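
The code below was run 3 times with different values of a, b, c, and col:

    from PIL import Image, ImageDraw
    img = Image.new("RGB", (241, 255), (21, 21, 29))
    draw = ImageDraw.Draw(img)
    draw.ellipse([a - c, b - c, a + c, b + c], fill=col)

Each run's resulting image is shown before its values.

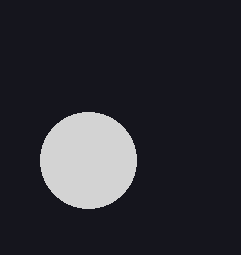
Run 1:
a = 88, b = 160, c = 48, col = 'lightgray'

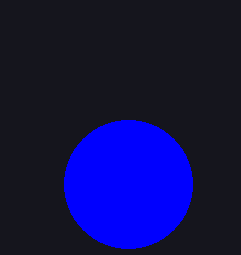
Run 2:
a = 128; b = 184; c = 64; col = 'blue'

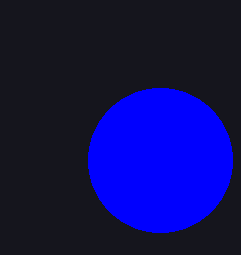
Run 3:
a = 160
b = 160
c = 72
col = 'blue'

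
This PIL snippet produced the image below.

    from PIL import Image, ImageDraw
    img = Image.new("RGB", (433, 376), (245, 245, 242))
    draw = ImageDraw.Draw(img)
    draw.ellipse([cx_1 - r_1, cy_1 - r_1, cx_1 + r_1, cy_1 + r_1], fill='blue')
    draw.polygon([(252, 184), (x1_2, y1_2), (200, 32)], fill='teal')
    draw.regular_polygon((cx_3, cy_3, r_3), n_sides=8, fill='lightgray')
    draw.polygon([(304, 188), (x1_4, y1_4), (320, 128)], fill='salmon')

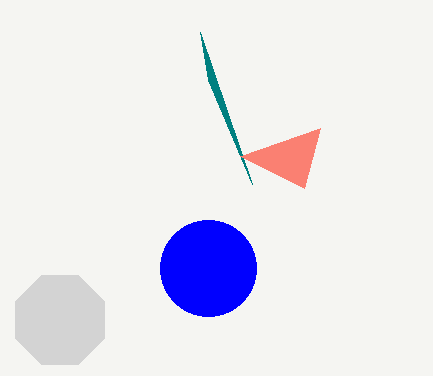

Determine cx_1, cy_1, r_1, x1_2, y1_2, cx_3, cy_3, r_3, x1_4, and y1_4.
cx_1 = 208, cy_1 = 268, r_1 = 48, x1_2 = 208, y1_2 = 80, cx_3 = 60, cy_3 = 320, r_3 = 48, x1_4 = 240, y1_4 = 156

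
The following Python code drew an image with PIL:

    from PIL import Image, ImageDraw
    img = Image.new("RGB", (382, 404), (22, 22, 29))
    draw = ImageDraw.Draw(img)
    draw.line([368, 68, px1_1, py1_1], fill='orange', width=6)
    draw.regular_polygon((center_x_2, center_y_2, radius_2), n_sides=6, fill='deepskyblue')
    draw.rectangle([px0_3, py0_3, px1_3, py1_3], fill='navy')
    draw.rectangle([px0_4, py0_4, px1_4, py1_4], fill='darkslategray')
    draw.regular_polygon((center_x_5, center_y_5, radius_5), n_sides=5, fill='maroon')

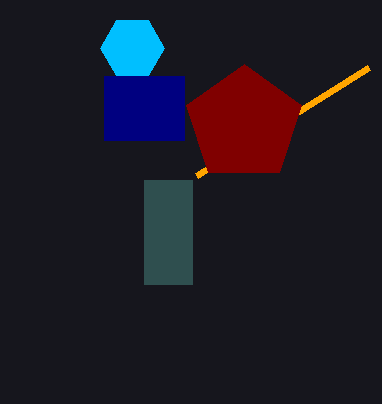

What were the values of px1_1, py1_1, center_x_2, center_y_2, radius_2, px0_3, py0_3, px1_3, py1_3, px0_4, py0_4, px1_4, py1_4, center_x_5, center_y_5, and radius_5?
px1_1 = 196, py1_1 = 176, center_x_2 = 132, center_y_2 = 48, radius_2 = 32, px0_3 = 104, py0_3 = 76, px1_3 = 184, py1_3 = 140, px0_4 = 144, py0_4 = 180, px1_4 = 192, py1_4 = 284, center_x_5 = 244, center_y_5 = 124, radius_5 = 60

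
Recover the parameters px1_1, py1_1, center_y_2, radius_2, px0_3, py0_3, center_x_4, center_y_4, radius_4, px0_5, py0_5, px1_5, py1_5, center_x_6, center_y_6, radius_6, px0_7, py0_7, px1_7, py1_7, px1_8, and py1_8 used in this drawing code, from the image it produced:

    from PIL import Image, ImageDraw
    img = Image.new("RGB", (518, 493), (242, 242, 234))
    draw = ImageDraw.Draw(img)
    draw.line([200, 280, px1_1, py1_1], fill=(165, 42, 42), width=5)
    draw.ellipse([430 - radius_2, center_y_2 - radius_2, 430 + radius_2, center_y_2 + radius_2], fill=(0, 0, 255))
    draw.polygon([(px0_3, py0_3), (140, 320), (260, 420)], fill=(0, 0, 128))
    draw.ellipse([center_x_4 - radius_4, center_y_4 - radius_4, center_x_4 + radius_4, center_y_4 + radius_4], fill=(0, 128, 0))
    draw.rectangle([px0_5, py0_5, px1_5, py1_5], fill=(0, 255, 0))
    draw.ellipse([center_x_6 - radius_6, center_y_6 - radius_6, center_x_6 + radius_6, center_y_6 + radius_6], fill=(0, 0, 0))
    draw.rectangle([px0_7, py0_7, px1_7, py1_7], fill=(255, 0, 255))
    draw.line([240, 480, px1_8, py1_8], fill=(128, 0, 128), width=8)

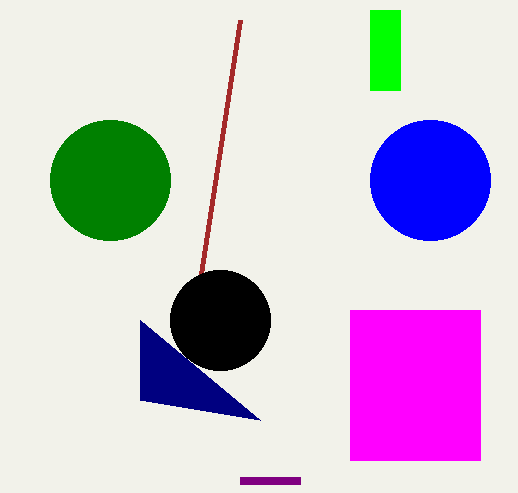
px1_1 = 240
py1_1 = 20
center_y_2 = 180
radius_2 = 60
px0_3 = 140
py0_3 = 400
center_x_4 = 110
center_y_4 = 180
radius_4 = 60
px0_5 = 370
py0_5 = 10
px1_5 = 400
py1_5 = 90
center_x_6 = 220
center_y_6 = 320
radius_6 = 50
px0_7 = 350
py0_7 = 310
px1_7 = 480
py1_7 = 460
px1_8 = 300
py1_8 = 480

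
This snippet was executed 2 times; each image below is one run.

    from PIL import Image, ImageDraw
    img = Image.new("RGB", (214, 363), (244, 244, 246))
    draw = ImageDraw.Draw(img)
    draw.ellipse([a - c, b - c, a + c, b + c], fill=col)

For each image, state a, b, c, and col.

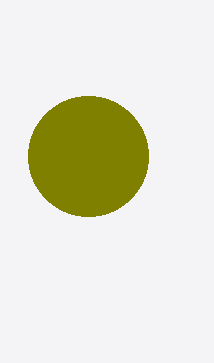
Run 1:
a = 88, b = 156, c = 60, col = 'olive'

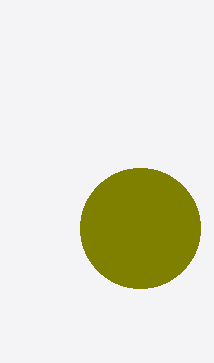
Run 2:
a = 140, b = 228, c = 60, col = 'olive'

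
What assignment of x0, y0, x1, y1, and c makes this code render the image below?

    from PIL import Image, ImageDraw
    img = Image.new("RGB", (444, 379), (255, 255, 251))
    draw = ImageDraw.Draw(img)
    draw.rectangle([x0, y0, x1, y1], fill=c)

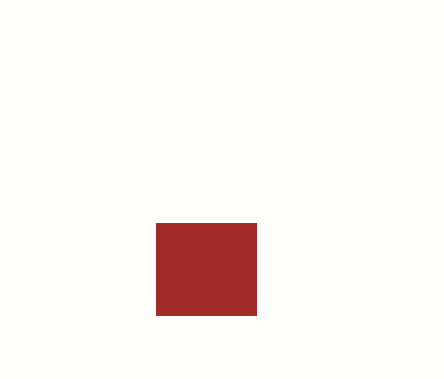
x0 = 156; y0 = 223; x1 = 256; y1 = 315; c = 'brown'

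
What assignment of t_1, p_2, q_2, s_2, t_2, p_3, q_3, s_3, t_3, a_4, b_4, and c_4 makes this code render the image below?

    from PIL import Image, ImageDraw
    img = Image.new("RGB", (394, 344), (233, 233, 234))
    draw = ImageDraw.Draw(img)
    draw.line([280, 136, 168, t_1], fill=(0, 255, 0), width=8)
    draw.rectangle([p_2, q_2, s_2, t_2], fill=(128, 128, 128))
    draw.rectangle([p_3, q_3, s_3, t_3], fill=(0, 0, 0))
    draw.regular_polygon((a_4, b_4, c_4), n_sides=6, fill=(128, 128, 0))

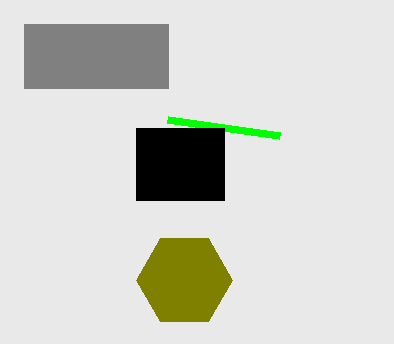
t_1 = 120, p_2 = 24, q_2 = 24, s_2 = 168, t_2 = 88, p_3 = 136, q_3 = 128, s_3 = 224, t_3 = 200, a_4 = 184, b_4 = 280, c_4 = 48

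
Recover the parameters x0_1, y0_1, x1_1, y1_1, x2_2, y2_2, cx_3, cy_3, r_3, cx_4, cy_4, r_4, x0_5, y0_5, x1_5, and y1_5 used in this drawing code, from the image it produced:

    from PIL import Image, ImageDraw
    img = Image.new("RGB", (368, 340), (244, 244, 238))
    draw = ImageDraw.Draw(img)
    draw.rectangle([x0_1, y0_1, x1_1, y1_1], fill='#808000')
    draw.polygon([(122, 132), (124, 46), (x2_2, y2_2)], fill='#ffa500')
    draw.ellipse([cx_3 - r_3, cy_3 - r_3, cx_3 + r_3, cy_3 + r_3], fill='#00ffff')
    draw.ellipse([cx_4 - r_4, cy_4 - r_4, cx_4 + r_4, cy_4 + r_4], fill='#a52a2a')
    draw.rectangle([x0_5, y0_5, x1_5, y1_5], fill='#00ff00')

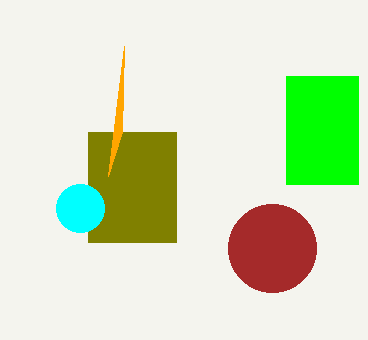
x0_1 = 88, y0_1 = 132, x1_1 = 176, y1_1 = 242, x2_2 = 108, y2_2 = 176, cx_3 = 80, cy_3 = 208, r_3 = 24, cx_4 = 272, cy_4 = 248, r_4 = 44, x0_5 = 286, y0_5 = 76, x1_5 = 358, y1_5 = 184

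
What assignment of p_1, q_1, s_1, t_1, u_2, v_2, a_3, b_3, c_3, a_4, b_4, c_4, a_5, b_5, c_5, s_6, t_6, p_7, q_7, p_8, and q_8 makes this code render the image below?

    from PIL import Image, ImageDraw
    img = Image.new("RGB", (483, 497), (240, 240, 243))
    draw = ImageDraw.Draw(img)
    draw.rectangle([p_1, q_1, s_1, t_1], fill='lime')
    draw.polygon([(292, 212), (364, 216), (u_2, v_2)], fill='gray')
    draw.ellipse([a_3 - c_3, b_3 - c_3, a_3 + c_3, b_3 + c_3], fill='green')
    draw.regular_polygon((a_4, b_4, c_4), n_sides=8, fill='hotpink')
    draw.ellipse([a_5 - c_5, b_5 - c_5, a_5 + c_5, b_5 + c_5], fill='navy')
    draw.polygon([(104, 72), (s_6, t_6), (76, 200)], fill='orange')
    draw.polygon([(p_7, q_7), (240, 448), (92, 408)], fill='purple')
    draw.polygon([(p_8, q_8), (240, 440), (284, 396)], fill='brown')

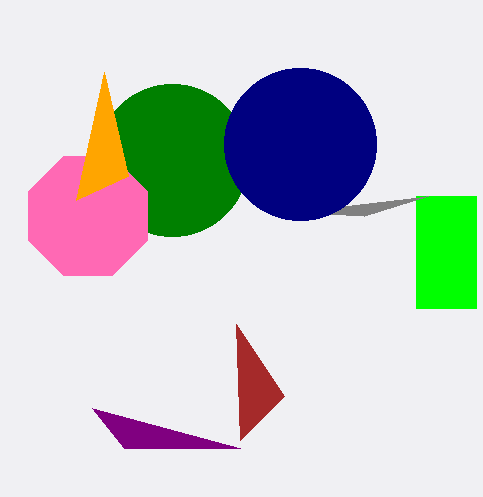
p_1 = 416, q_1 = 196, s_1 = 476, t_1 = 308, u_2 = 428, v_2 = 196, a_3 = 172, b_3 = 160, c_3 = 76, a_4 = 88, b_4 = 216, c_4 = 64, a_5 = 300, b_5 = 144, c_5 = 76, s_6 = 128, t_6 = 176, p_7 = 124, q_7 = 448, p_8 = 236, q_8 = 324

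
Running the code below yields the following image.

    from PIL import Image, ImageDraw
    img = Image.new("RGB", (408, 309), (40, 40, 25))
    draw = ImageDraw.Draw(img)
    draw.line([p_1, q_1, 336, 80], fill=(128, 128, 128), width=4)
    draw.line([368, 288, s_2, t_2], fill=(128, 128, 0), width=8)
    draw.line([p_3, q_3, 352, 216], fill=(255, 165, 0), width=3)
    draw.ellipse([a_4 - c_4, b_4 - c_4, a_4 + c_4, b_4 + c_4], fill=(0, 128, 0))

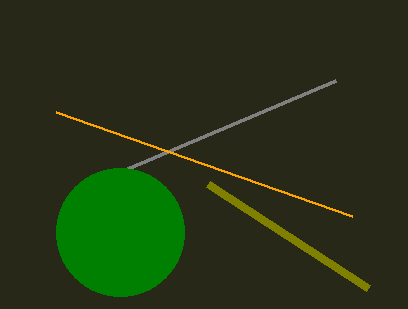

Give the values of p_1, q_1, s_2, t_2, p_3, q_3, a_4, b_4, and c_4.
p_1 = 128; q_1 = 168; s_2 = 208; t_2 = 184; p_3 = 56; q_3 = 112; a_4 = 120; b_4 = 232; c_4 = 64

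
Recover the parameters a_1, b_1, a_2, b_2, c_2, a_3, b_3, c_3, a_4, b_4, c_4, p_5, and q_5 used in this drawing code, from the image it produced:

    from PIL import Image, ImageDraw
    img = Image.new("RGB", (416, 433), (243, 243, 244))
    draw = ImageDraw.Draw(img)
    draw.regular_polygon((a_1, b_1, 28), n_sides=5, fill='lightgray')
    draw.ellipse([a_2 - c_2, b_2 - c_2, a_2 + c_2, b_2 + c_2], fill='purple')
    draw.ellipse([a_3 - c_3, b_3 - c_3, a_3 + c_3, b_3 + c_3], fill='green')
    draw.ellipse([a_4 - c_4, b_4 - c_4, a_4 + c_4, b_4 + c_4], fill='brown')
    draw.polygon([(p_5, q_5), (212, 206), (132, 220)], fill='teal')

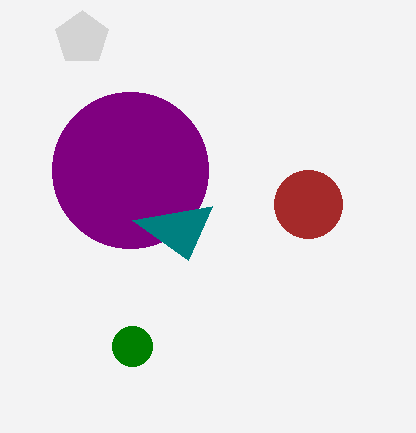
a_1 = 82
b_1 = 38
a_2 = 130
b_2 = 170
c_2 = 78
a_3 = 132
b_3 = 346
c_3 = 20
a_4 = 308
b_4 = 204
c_4 = 34
p_5 = 188
q_5 = 260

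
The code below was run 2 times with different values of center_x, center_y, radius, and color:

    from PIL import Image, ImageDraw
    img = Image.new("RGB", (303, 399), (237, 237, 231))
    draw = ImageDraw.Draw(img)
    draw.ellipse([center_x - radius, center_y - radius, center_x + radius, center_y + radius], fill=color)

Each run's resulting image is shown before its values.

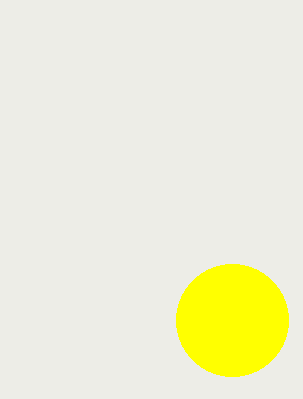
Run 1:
center_x = 232, center_y = 320, radius = 56, color = 'yellow'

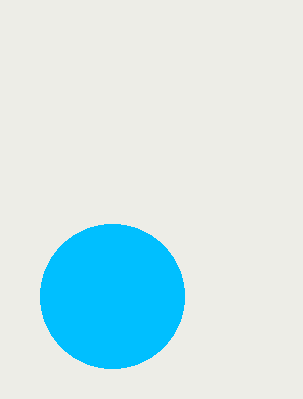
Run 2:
center_x = 112; center_y = 296; radius = 72; color = 'deepskyblue'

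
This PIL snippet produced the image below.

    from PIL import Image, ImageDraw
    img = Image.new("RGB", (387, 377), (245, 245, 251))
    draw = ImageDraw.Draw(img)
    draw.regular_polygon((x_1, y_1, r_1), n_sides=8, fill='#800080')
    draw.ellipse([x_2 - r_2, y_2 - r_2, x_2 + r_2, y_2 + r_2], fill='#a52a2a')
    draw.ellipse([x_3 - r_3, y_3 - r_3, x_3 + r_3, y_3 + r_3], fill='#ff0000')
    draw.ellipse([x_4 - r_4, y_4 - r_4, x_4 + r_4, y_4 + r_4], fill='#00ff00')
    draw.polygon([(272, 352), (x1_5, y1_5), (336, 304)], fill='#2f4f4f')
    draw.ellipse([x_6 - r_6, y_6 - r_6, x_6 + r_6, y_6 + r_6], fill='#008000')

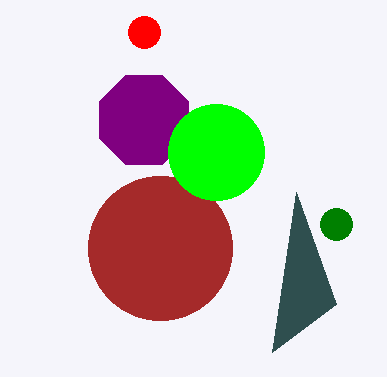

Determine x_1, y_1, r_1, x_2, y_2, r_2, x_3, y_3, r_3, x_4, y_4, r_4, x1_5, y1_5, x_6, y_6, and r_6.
x_1 = 144, y_1 = 120, r_1 = 48, x_2 = 160, y_2 = 248, r_2 = 72, x_3 = 144, y_3 = 32, r_3 = 16, x_4 = 216, y_4 = 152, r_4 = 48, x1_5 = 296, y1_5 = 192, x_6 = 336, y_6 = 224, r_6 = 16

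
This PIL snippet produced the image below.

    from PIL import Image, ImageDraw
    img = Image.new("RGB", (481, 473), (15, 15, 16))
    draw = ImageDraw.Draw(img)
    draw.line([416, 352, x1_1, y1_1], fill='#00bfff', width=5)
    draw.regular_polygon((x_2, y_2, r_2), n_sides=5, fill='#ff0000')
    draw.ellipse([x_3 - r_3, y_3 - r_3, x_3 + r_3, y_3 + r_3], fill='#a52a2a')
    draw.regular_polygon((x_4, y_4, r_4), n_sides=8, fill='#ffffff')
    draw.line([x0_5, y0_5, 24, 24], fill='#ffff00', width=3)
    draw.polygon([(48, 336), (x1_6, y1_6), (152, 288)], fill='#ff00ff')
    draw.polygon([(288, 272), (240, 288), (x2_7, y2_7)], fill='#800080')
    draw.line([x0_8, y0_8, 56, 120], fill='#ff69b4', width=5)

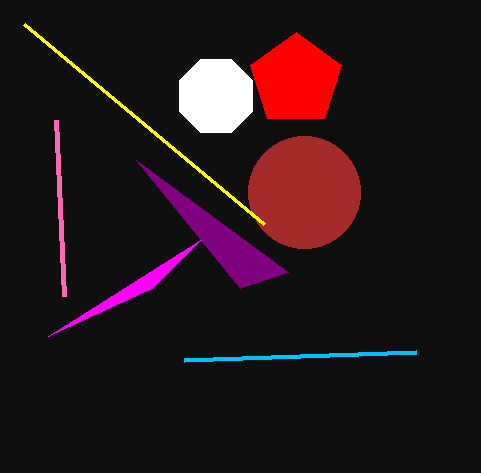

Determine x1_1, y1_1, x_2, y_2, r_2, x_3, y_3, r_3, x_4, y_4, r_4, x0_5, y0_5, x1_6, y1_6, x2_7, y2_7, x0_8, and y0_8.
x1_1 = 184, y1_1 = 360, x_2 = 296, y_2 = 80, r_2 = 48, x_3 = 304, y_3 = 192, r_3 = 56, x_4 = 216, y_4 = 96, r_4 = 40, x0_5 = 264, y0_5 = 224, x1_6 = 200, y1_6 = 240, x2_7 = 136, y2_7 = 160, x0_8 = 64, y0_8 = 296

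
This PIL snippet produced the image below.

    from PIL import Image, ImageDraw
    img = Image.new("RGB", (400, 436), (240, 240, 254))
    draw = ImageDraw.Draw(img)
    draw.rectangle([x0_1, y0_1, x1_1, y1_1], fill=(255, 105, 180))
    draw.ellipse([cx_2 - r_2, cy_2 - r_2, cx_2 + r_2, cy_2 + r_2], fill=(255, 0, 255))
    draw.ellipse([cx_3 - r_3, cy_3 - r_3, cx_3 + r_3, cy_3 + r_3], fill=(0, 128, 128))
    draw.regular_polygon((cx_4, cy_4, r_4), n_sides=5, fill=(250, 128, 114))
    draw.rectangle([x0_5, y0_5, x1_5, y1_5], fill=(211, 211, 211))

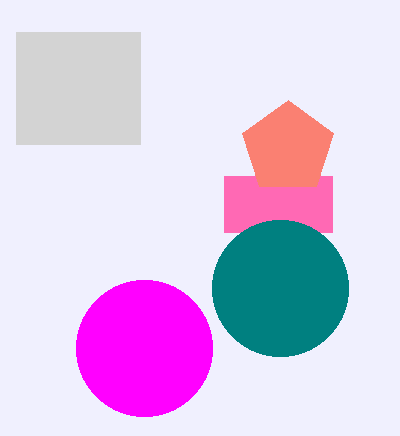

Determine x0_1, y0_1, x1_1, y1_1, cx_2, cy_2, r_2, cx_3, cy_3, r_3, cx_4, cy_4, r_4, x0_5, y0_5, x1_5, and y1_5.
x0_1 = 224
y0_1 = 176
x1_1 = 332
y1_1 = 232
cx_2 = 144
cy_2 = 348
r_2 = 68
cx_3 = 280
cy_3 = 288
r_3 = 68
cx_4 = 288
cy_4 = 148
r_4 = 48
x0_5 = 16
y0_5 = 32
x1_5 = 140
y1_5 = 144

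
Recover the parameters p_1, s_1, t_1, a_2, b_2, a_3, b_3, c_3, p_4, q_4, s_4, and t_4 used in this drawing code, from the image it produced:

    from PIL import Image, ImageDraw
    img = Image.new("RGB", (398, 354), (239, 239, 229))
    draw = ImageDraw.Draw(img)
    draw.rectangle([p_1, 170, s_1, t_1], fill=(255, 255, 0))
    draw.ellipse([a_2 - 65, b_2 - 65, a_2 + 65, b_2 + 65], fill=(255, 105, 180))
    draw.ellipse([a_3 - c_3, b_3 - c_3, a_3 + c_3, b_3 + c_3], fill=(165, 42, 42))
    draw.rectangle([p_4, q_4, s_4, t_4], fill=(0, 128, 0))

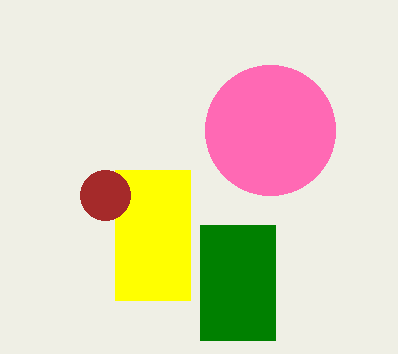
p_1 = 115, s_1 = 190, t_1 = 300, a_2 = 270, b_2 = 130, a_3 = 105, b_3 = 195, c_3 = 25, p_4 = 200, q_4 = 225, s_4 = 275, t_4 = 340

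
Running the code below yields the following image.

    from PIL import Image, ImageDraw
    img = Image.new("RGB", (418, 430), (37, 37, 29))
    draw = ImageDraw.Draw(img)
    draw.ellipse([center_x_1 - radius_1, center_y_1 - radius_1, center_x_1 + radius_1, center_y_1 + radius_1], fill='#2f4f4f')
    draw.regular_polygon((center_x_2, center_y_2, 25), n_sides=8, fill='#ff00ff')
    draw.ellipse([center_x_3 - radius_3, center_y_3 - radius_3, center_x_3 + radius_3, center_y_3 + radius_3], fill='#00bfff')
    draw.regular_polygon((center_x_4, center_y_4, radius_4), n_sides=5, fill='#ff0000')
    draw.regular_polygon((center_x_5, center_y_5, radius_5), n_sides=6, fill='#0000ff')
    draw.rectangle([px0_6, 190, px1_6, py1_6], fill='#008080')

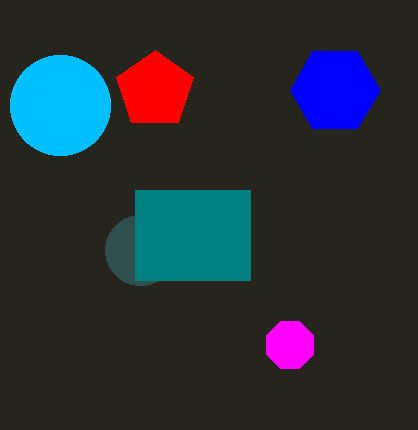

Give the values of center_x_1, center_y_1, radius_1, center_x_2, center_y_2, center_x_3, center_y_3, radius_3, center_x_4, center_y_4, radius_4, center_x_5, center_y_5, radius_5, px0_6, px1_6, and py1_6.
center_x_1 = 140; center_y_1 = 250; radius_1 = 35; center_x_2 = 290; center_y_2 = 345; center_x_3 = 60; center_y_3 = 105; radius_3 = 50; center_x_4 = 155; center_y_4 = 90; radius_4 = 40; center_x_5 = 335; center_y_5 = 90; radius_5 = 45; px0_6 = 135; px1_6 = 250; py1_6 = 280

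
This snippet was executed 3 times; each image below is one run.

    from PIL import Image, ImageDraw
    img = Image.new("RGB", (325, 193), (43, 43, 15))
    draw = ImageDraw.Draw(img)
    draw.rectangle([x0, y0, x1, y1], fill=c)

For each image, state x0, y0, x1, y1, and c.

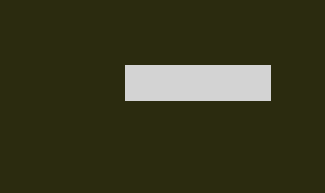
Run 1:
x0 = 125, y0 = 65, x1 = 270, y1 = 100, c = 'lightgray'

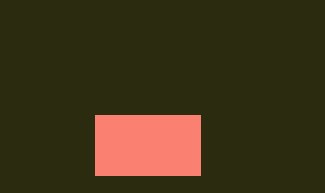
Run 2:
x0 = 95
y0 = 115
x1 = 200
y1 = 175
c = 'salmon'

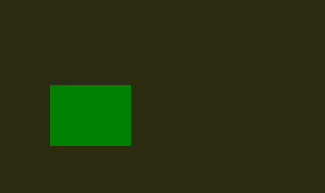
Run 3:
x0 = 50, y0 = 85, x1 = 130, y1 = 145, c = 'green'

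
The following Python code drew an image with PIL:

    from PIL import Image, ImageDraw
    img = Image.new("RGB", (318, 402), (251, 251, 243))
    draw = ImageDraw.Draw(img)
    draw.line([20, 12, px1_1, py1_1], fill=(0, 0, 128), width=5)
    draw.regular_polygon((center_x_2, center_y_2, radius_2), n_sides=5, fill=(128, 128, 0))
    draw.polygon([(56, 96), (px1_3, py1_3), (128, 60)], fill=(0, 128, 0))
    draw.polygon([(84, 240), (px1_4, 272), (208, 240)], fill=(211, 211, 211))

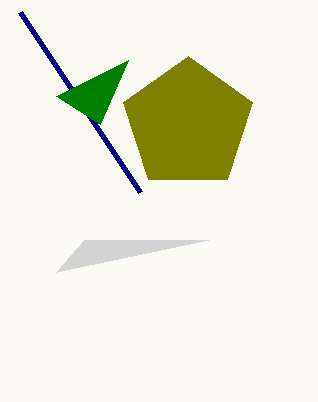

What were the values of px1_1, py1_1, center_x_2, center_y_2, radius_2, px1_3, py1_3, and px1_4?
px1_1 = 140; py1_1 = 192; center_x_2 = 188; center_y_2 = 124; radius_2 = 68; px1_3 = 100; py1_3 = 124; px1_4 = 56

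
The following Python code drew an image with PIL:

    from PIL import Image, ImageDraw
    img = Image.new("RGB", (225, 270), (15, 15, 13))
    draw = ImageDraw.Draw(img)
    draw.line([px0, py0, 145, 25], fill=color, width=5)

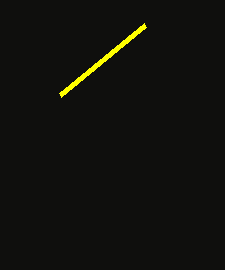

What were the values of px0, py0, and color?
px0 = 60; py0 = 95; color = 'yellow'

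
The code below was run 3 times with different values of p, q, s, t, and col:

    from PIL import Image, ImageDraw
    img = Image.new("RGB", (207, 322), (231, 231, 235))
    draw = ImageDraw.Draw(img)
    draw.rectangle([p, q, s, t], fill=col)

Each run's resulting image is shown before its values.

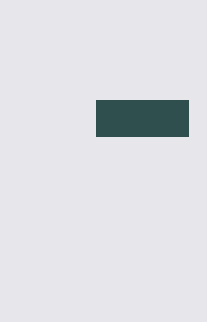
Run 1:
p = 96
q = 100
s = 188
t = 136
col = 'darkslategray'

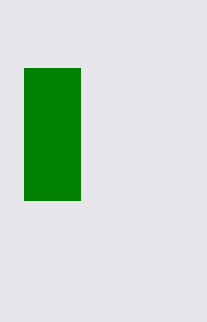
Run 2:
p = 24; q = 68; s = 80; t = 200; col = 'green'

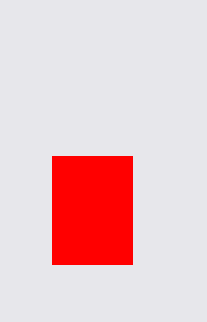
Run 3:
p = 52
q = 156
s = 132
t = 264
col = 'red'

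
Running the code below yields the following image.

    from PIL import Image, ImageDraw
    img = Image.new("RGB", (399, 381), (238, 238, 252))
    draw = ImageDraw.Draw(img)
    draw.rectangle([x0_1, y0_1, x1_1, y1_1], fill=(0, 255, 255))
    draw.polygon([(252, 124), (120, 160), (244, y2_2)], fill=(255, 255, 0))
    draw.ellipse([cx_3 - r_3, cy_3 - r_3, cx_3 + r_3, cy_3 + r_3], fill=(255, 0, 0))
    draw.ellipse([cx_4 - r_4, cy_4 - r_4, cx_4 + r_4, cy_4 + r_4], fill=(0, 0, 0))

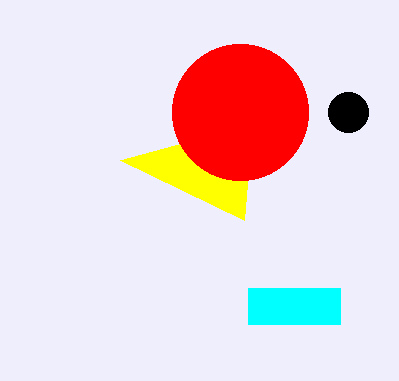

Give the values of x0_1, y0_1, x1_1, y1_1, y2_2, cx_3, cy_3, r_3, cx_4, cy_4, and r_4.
x0_1 = 248; y0_1 = 288; x1_1 = 340; y1_1 = 324; y2_2 = 220; cx_3 = 240; cy_3 = 112; r_3 = 68; cx_4 = 348; cy_4 = 112; r_4 = 20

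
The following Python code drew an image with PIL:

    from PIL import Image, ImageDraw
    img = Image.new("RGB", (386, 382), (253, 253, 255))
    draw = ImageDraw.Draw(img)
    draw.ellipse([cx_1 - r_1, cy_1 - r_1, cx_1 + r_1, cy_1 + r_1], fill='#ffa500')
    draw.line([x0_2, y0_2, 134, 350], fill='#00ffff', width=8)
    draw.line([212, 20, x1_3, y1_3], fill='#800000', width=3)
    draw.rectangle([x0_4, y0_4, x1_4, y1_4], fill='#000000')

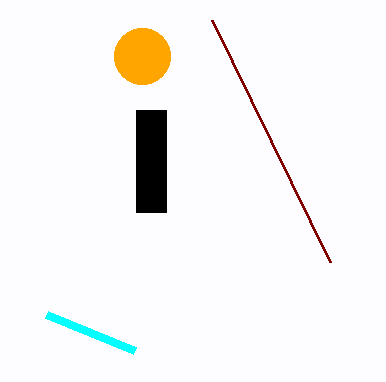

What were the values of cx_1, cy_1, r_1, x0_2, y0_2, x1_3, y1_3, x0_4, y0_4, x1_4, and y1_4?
cx_1 = 142
cy_1 = 56
r_1 = 28
x0_2 = 46
y0_2 = 314
x1_3 = 330
y1_3 = 262
x0_4 = 136
y0_4 = 110
x1_4 = 166
y1_4 = 212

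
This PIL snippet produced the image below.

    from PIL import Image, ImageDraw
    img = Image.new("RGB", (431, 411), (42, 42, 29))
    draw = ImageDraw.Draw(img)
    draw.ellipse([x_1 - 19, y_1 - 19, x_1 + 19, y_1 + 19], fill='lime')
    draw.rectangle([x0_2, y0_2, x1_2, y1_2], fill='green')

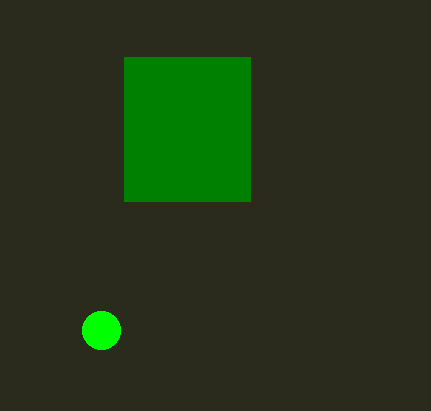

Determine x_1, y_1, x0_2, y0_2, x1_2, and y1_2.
x_1 = 101, y_1 = 330, x0_2 = 124, y0_2 = 57, x1_2 = 250, y1_2 = 201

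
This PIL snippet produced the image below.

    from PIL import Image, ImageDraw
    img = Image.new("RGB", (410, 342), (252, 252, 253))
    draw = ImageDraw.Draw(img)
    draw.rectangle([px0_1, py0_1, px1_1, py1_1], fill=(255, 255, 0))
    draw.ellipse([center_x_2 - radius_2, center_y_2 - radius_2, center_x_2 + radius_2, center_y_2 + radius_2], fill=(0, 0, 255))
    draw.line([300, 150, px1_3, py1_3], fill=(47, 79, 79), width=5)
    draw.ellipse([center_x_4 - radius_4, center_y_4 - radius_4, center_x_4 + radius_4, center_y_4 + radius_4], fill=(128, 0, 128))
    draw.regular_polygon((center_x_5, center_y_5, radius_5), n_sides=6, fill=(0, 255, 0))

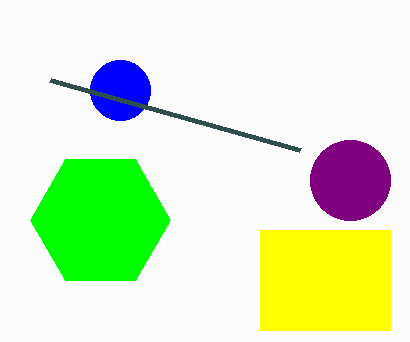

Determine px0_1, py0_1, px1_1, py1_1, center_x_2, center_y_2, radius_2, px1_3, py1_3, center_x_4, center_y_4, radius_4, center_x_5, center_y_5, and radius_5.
px0_1 = 260, py0_1 = 230, px1_1 = 390, py1_1 = 330, center_x_2 = 120, center_y_2 = 90, radius_2 = 30, px1_3 = 50, py1_3 = 80, center_x_4 = 350, center_y_4 = 180, radius_4 = 40, center_x_5 = 100, center_y_5 = 220, radius_5 = 70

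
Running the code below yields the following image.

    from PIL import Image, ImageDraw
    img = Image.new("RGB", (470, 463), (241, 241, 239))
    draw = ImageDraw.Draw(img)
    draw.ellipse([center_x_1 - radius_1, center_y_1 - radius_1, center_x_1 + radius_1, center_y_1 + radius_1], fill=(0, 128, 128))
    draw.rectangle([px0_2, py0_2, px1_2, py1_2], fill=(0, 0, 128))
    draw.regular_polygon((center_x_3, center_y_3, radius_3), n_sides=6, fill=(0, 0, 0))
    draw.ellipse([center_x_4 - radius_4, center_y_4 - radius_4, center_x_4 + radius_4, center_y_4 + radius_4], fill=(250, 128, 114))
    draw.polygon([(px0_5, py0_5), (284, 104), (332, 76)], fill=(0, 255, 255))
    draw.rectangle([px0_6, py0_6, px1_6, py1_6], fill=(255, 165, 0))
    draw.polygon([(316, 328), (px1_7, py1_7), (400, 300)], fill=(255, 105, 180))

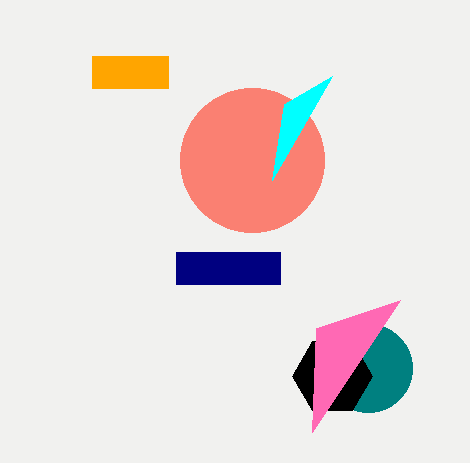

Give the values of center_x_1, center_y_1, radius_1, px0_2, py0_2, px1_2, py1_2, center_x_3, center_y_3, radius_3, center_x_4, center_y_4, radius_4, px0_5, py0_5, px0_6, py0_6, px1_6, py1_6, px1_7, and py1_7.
center_x_1 = 368, center_y_1 = 368, radius_1 = 44, px0_2 = 176, py0_2 = 252, px1_2 = 280, py1_2 = 284, center_x_3 = 332, center_y_3 = 376, radius_3 = 40, center_x_4 = 252, center_y_4 = 160, radius_4 = 72, px0_5 = 272, py0_5 = 180, px0_6 = 92, py0_6 = 56, px1_6 = 168, py1_6 = 88, px1_7 = 312, py1_7 = 432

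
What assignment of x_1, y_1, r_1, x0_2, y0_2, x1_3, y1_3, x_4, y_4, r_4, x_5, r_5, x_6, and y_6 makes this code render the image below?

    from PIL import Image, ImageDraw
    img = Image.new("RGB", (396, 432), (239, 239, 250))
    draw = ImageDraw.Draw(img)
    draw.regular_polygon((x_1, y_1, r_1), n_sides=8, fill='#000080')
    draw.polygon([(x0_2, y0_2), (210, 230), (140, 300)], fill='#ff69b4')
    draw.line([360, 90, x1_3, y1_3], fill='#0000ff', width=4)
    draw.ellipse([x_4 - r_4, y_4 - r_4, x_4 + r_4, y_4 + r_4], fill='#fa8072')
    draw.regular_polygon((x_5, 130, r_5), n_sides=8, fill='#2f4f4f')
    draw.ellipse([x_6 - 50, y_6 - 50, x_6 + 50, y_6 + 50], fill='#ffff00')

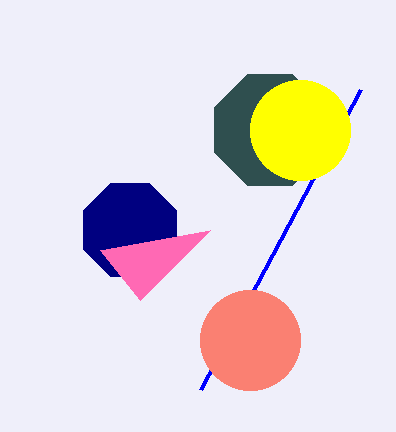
x_1 = 130
y_1 = 230
r_1 = 50
x0_2 = 100
y0_2 = 250
x1_3 = 200
y1_3 = 390
x_4 = 250
y_4 = 340
r_4 = 50
x_5 = 270
r_5 = 60
x_6 = 300
y_6 = 130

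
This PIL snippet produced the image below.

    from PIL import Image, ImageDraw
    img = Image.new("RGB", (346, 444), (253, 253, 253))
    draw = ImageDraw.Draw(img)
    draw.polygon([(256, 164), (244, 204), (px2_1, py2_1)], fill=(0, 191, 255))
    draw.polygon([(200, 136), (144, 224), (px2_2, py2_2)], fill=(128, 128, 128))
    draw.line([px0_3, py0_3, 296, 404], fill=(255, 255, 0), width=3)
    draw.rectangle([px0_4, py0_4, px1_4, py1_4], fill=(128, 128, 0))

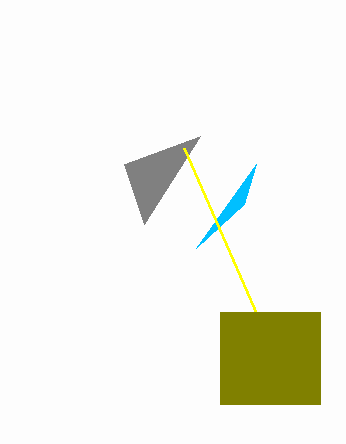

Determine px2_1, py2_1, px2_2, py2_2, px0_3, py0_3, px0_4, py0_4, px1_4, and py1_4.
px2_1 = 196, py2_1 = 248, px2_2 = 124, py2_2 = 164, px0_3 = 184, py0_3 = 148, px0_4 = 220, py0_4 = 312, px1_4 = 320, py1_4 = 404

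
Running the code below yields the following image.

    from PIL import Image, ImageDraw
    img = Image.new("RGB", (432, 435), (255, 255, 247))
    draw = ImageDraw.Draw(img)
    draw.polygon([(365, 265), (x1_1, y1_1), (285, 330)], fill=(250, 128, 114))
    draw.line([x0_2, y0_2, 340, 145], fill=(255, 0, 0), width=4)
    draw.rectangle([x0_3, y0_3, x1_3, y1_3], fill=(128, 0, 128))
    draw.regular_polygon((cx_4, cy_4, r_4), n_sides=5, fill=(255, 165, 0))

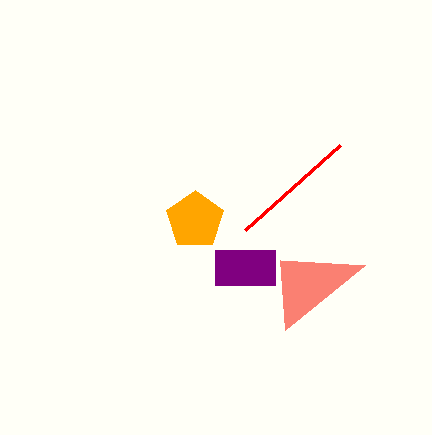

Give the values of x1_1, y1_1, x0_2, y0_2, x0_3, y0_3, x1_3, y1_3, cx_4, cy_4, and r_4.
x1_1 = 280, y1_1 = 260, x0_2 = 245, y0_2 = 230, x0_3 = 215, y0_3 = 250, x1_3 = 275, y1_3 = 285, cx_4 = 195, cy_4 = 220, r_4 = 30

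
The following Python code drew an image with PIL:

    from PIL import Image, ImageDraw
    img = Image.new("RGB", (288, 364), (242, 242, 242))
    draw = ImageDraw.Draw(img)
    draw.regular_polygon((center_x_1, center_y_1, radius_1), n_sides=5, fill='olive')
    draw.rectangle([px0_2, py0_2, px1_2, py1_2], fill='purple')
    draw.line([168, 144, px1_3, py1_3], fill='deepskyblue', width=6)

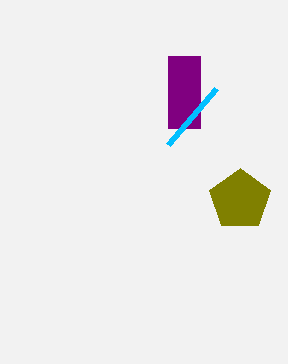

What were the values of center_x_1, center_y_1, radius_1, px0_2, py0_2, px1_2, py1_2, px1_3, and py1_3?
center_x_1 = 240
center_y_1 = 200
radius_1 = 32
px0_2 = 168
py0_2 = 56
px1_2 = 200
py1_2 = 128
px1_3 = 216
py1_3 = 88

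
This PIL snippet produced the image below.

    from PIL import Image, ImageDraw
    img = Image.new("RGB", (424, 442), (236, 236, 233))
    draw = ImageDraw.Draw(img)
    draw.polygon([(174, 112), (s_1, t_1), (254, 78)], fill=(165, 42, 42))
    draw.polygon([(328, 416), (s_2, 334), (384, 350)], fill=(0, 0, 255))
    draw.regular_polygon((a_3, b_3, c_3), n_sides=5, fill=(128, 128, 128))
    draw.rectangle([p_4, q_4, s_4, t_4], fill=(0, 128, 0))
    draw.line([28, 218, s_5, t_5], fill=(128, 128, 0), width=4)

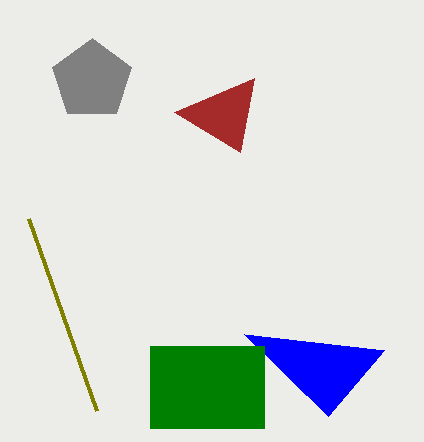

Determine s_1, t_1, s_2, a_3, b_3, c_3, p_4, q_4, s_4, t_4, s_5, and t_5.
s_1 = 240
t_1 = 152
s_2 = 244
a_3 = 92
b_3 = 80
c_3 = 42
p_4 = 150
q_4 = 346
s_4 = 264
t_4 = 428
s_5 = 96
t_5 = 410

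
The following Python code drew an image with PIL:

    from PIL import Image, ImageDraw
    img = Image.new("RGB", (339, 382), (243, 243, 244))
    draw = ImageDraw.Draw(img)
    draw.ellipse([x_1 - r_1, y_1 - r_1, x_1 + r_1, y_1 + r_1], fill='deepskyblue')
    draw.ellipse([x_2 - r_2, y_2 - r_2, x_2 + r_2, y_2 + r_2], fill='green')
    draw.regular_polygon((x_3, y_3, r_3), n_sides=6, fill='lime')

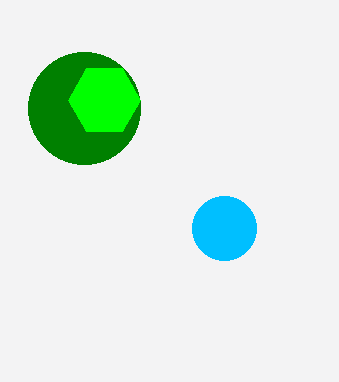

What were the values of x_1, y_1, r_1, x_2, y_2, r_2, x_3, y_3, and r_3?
x_1 = 224, y_1 = 228, r_1 = 32, x_2 = 84, y_2 = 108, r_2 = 56, x_3 = 104, y_3 = 100, r_3 = 36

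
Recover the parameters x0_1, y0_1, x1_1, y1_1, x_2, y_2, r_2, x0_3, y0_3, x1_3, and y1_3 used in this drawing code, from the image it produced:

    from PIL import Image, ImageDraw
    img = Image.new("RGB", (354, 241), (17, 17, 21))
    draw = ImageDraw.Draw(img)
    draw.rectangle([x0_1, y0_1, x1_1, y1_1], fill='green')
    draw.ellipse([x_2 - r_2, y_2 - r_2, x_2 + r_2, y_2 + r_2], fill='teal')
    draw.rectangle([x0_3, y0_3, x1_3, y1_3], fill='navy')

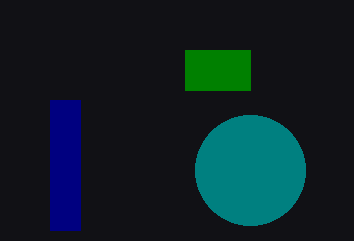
x0_1 = 185, y0_1 = 50, x1_1 = 250, y1_1 = 90, x_2 = 250, y_2 = 170, r_2 = 55, x0_3 = 50, y0_3 = 100, x1_3 = 80, y1_3 = 230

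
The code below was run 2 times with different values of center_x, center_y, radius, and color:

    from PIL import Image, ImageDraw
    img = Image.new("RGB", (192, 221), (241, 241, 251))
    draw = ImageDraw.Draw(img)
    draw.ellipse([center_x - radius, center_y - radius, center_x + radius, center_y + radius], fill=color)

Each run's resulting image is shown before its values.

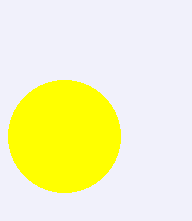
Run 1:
center_x = 64, center_y = 136, radius = 56, color = 'yellow'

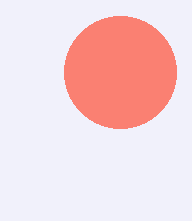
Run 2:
center_x = 120
center_y = 72
radius = 56
color = 'salmon'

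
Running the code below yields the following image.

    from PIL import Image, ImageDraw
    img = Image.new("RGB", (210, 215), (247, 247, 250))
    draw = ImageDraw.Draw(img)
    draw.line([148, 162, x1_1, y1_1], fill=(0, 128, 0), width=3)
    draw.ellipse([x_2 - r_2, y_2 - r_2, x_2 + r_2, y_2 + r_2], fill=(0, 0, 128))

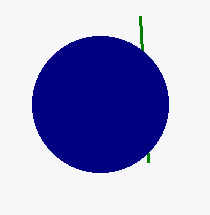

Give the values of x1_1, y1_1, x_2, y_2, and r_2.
x1_1 = 140
y1_1 = 16
x_2 = 100
y_2 = 104
r_2 = 68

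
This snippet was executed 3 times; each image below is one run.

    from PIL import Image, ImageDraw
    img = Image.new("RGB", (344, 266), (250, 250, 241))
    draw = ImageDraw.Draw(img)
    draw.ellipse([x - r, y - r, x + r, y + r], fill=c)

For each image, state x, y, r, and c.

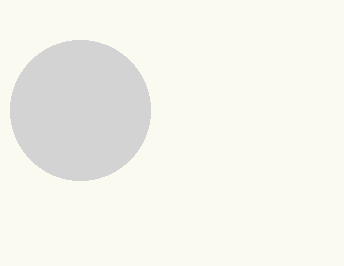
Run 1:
x = 80, y = 110, r = 70, c = 'lightgray'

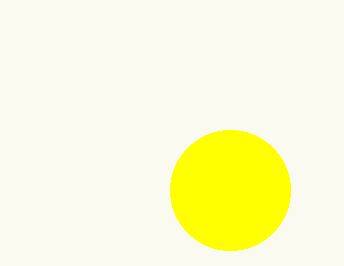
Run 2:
x = 230
y = 190
r = 60
c = 'yellow'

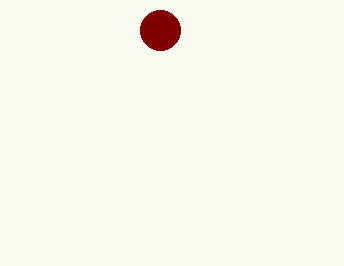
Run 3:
x = 160
y = 30
r = 20
c = 'maroon'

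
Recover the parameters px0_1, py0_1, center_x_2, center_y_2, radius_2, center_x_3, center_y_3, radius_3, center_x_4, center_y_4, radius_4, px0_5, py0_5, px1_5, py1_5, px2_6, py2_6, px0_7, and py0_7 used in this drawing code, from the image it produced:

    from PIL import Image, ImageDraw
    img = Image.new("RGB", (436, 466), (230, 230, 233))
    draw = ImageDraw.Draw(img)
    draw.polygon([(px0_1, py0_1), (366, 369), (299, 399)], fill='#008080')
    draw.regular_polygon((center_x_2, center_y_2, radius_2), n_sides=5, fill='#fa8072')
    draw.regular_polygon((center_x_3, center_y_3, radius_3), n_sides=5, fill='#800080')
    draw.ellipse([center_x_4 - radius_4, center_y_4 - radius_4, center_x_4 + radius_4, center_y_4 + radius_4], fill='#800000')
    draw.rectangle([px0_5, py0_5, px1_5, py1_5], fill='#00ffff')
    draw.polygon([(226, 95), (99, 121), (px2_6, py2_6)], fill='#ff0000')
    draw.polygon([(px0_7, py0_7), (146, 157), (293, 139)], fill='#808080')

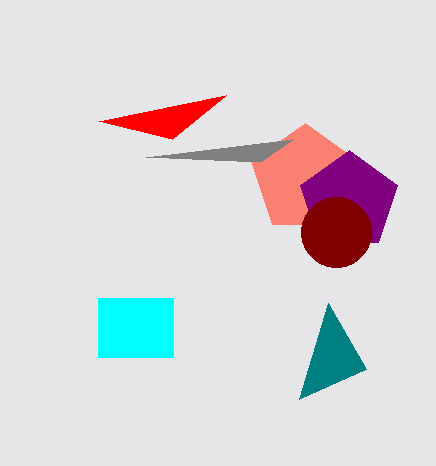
px0_1 = 328, py0_1 = 303, center_x_2 = 305, center_y_2 = 179, radius_2 = 56, center_x_3 = 349, center_y_3 = 201, radius_3 = 51, center_x_4 = 336, center_y_4 = 232, radius_4 = 35, px0_5 = 98, py0_5 = 298, px1_5 = 173, py1_5 = 357, px2_6 = 172, py2_6 = 139, px0_7 = 260, py0_7 = 162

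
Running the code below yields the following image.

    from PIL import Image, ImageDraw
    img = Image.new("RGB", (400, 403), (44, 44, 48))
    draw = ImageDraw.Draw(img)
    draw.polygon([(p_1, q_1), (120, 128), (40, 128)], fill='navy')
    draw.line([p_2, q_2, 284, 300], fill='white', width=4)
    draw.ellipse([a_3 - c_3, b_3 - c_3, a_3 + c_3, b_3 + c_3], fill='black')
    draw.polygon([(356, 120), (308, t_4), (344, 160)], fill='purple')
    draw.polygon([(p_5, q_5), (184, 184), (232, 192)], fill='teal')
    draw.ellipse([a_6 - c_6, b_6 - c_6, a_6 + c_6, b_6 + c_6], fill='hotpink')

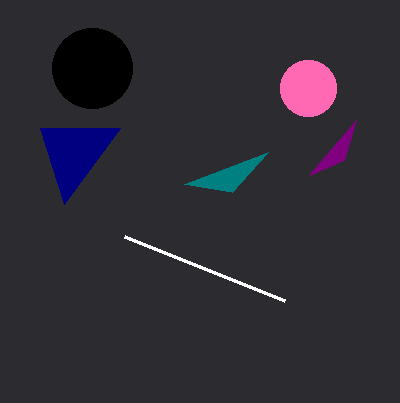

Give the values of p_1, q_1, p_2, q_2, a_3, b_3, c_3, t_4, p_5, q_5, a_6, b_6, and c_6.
p_1 = 64, q_1 = 204, p_2 = 124, q_2 = 236, a_3 = 92, b_3 = 68, c_3 = 40, t_4 = 176, p_5 = 268, q_5 = 152, a_6 = 308, b_6 = 88, c_6 = 28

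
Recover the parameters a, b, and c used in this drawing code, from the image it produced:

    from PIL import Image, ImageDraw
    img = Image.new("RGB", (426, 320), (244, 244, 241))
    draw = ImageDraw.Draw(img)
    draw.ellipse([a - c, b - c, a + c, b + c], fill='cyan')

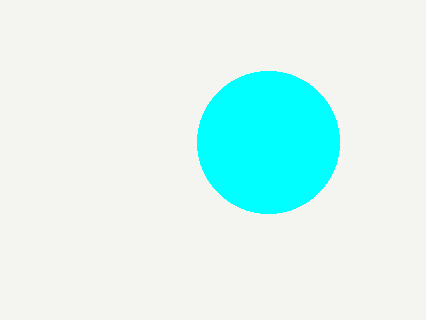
a = 268, b = 142, c = 71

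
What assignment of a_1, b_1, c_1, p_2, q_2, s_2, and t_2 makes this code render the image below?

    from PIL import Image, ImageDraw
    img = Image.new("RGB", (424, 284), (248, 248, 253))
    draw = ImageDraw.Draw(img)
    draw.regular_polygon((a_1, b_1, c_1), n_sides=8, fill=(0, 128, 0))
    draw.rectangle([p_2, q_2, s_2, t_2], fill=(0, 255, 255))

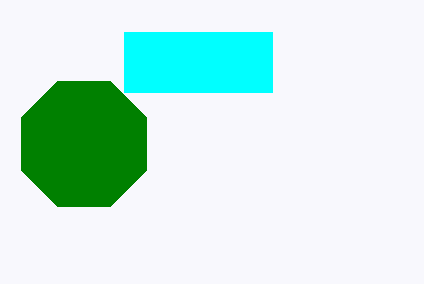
a_1 = 84, b_1 = 144, c_1 = 68, p_2 = 124, q_2 = 32, s_2 = 272, t_2 = 92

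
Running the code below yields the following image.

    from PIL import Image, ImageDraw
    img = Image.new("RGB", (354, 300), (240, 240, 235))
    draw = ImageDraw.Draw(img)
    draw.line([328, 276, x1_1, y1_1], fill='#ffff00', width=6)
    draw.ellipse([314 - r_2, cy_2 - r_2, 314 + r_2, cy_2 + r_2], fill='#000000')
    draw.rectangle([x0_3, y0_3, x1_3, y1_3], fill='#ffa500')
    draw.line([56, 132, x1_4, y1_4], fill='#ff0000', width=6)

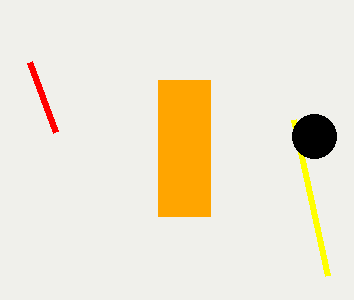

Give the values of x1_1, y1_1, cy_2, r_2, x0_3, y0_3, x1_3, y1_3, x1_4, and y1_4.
x1_1 = 294, y1_1 = 120, cy_2 = 136, r_2 = 22, x0_3 = 158, y0_3 = 80, x1_3 = 210, y1_3 = 216, x1_4 = 30, y1_4 = 62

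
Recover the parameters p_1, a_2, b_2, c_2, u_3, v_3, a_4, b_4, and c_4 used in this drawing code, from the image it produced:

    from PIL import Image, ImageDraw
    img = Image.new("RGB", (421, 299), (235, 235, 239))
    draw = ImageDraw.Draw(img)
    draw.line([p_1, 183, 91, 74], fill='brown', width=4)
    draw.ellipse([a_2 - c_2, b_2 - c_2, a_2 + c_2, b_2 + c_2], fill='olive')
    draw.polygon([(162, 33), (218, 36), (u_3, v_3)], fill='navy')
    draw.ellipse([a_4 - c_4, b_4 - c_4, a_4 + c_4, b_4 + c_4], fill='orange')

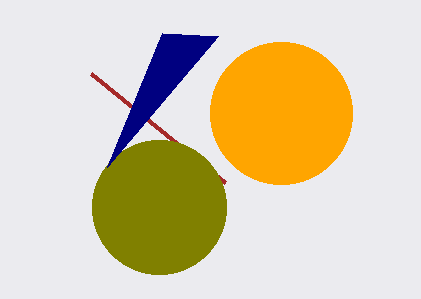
p_1 = 225, a_2 = 159, b_2 = 207, c_2 = 67, u_3 = 107, v_3 = 167, a_4 = 281, b_4 = 113, c_4 = 71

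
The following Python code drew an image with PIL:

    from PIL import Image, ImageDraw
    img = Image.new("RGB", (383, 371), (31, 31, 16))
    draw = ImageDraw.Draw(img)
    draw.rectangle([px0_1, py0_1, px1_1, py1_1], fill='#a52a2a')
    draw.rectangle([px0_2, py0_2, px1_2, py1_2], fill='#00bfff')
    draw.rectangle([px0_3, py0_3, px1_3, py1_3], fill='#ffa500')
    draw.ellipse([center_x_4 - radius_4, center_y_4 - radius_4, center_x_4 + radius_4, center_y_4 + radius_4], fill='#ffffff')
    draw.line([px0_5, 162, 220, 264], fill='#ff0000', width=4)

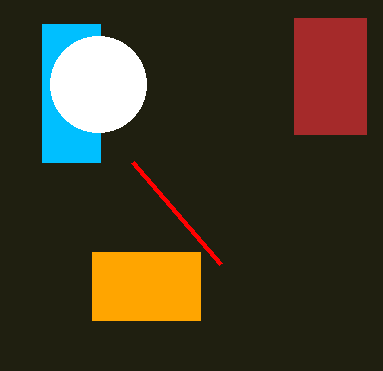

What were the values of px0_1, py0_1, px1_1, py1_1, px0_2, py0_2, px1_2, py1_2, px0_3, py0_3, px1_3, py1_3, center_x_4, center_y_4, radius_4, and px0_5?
px0_1 = 294; py0_1 = 18; px1_1 = 366; py1_1 = 134; px0_2 = 42; py0_2 = 24; px1_2 = 100; py1_2 = 162; px0_3 = 92; py0_3 = 252; px1_3 = 200; py1_3 = 320; center_x_4 = 98; center_y_4 = 84; radius_4 = 48; px0_5 = 132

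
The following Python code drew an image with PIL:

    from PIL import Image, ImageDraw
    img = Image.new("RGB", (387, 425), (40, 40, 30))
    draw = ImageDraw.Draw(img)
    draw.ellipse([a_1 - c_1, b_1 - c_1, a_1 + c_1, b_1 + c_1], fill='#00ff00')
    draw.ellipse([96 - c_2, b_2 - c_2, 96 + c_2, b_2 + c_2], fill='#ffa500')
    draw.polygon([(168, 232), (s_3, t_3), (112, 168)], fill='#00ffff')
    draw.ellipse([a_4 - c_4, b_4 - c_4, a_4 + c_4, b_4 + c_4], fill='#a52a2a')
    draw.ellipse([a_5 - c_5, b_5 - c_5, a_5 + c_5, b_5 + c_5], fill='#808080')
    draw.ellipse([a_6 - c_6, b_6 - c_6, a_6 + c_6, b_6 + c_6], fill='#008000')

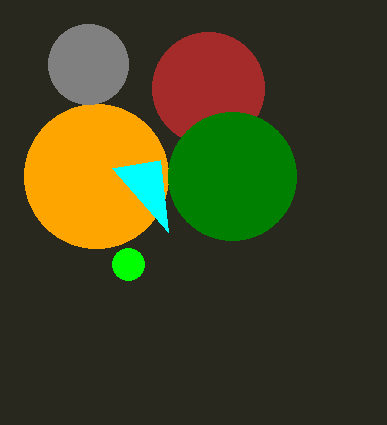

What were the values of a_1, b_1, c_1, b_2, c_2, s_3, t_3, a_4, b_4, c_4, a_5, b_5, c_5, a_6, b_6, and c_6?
a_1 = 128
b_1 = 264
c_1 = 16
b_2 = 176
c_2 = 72
s_3 = 160
t_3 = 160
a_4 = 208
b_4 = 88
c_4 = 56
a_5 = 88
b_5 = 64
c_5 = 40
a_6 = 232
b_6 = 176
c_6 = 64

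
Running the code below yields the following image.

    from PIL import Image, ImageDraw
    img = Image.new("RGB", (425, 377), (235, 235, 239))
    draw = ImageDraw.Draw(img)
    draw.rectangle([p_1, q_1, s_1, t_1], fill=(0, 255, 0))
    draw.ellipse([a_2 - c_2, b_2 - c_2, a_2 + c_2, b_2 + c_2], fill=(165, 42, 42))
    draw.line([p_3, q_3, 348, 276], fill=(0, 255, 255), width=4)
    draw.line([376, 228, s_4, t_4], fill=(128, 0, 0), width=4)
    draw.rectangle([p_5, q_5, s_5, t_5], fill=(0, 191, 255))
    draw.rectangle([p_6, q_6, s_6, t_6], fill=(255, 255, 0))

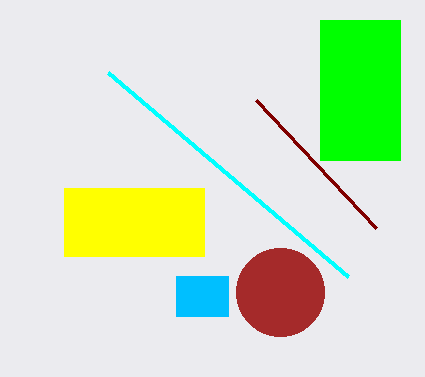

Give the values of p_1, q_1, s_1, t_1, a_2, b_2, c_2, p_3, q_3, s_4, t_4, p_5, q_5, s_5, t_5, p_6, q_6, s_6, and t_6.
p_1 = 320, q_1 = 20, s_1 = 400, t_1 = 160, a_2 = 280, b_2 = 292, c_2 = 44, p_3 = 108, q_3 = 72, s_4 = 256, t_4 = 100, p_5 = 176, q_5 = 276, s_5 = 228, t_5 = 316, p_6 = 64, q_6 = 188, s_6 = 204, t_6 = 256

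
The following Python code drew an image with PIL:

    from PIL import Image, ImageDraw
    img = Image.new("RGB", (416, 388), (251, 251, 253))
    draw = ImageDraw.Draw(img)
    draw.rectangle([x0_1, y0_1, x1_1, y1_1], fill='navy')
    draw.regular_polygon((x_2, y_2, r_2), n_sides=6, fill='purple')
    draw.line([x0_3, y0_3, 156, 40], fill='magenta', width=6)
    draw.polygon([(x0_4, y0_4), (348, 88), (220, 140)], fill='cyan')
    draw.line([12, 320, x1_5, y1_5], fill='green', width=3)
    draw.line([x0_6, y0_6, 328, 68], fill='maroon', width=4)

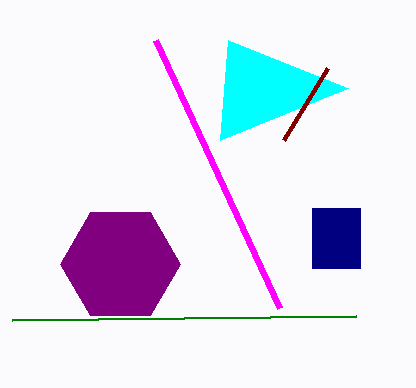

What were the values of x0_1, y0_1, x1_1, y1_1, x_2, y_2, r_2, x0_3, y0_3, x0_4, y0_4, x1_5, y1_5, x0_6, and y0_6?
x0_1 = 312
y0_1 = 208
x1_1 = 360
y1_1 = 268
x_2 = 120
y_2 = 264
r_2 = 60
x0_3 = 280
y0_3 = 308
x0_4 = 228
y0_4 = 40
x1_5 = 356
y1_5 = 316
x0_6 = 284
y0_6 = 140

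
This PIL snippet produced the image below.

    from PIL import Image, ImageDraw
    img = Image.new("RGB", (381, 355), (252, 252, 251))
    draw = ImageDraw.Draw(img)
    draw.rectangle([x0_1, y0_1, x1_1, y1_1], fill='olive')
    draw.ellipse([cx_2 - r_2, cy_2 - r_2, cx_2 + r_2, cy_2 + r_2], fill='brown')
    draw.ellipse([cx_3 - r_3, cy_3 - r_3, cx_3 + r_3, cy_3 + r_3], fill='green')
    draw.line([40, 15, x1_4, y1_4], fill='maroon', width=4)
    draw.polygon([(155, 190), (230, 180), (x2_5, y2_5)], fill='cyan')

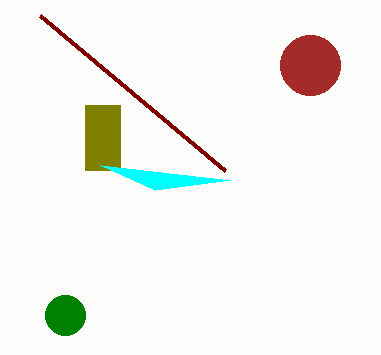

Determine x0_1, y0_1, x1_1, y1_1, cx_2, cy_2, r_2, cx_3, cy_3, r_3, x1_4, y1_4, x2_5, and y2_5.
x0_1 = 85; y0_1 = 105; x1_1 = 120; y1_1 = 170; cx_2 = 310; cy_2 = 65; r_2 = 30; cx_3 = 65; cy_3 = 315; r_3 = 20; x1_4 = 225; y1_4 = 170; x2_5 = 100; y2_5 = 165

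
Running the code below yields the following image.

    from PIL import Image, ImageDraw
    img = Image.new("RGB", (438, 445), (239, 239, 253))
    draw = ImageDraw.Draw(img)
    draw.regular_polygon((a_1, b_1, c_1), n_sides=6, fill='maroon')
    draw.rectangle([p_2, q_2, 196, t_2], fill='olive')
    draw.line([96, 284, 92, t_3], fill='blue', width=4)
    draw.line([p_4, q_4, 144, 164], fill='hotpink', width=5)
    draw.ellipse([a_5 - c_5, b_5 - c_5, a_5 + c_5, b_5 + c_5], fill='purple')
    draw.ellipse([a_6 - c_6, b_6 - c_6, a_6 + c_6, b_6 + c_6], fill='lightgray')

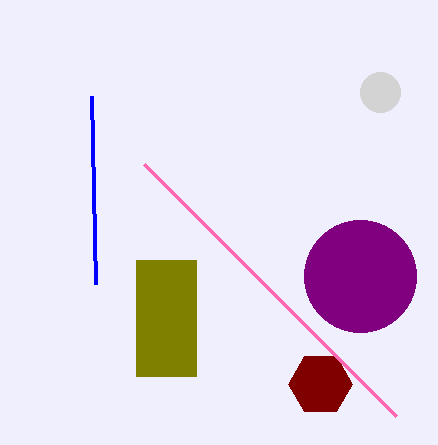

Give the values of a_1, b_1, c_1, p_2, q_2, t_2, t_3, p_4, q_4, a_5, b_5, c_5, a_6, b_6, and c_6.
a_1 = 320, b_1 = 384, c_1 = 32, p_2 = 136, q_2 = 260, t_2 = 376, t_3 = 96, p_4 = 396, q_4 = 416, a_5 = 360, b_5 = 276, c_5 = 56, a_6 = 380, b_6 = 92, c_6 = 20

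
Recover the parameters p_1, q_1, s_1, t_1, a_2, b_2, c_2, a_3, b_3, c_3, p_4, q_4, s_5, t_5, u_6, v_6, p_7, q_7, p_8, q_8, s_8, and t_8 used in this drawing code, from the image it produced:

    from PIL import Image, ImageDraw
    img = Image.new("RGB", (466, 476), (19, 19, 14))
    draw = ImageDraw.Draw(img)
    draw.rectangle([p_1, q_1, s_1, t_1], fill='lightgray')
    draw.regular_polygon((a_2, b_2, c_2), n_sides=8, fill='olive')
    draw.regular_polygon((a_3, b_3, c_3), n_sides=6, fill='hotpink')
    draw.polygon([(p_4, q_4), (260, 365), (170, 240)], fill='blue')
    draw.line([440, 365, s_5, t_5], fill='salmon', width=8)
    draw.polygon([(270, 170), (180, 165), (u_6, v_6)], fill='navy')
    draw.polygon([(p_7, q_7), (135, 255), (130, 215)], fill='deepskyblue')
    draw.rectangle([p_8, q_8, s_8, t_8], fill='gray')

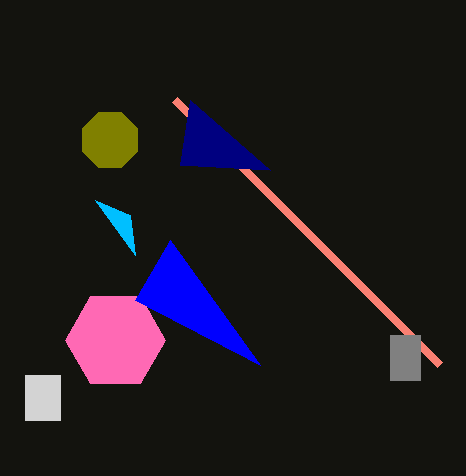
p_1 = 25; q_1 = 375; s_1 = 60; t_1 = 420; a_2 = 110; b_2 = 140; c_2 = 30; a_3 = 115; b_3 = 340; c_3 = 50; p_4 = 135; q_4 = 300; s_5 = 175; t_5 = 100; u_6 = 190; v_6 = 100; p_7 = 95; q_7 = 200; p_8 = 390; q_8 = 335; s_8 = 420; t_8 = 380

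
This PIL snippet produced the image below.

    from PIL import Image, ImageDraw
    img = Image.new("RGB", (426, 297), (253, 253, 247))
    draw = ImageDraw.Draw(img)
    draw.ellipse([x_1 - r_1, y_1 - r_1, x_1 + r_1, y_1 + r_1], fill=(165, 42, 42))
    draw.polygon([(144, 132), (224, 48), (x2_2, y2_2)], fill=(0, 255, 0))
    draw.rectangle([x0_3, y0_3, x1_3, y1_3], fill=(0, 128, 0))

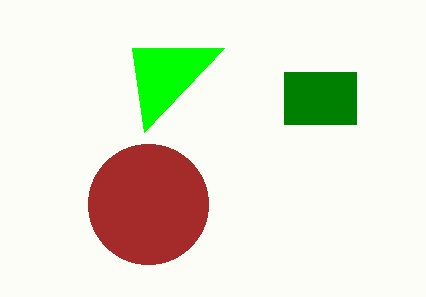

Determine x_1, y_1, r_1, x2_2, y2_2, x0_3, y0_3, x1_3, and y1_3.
x_1 = 148, y_1 = 204, r_1 = 60, x2_2 = 132, y2_2 = 48, x0_3 = 284, y0_3 = 72, x1_3 = 356, y1_3 = 124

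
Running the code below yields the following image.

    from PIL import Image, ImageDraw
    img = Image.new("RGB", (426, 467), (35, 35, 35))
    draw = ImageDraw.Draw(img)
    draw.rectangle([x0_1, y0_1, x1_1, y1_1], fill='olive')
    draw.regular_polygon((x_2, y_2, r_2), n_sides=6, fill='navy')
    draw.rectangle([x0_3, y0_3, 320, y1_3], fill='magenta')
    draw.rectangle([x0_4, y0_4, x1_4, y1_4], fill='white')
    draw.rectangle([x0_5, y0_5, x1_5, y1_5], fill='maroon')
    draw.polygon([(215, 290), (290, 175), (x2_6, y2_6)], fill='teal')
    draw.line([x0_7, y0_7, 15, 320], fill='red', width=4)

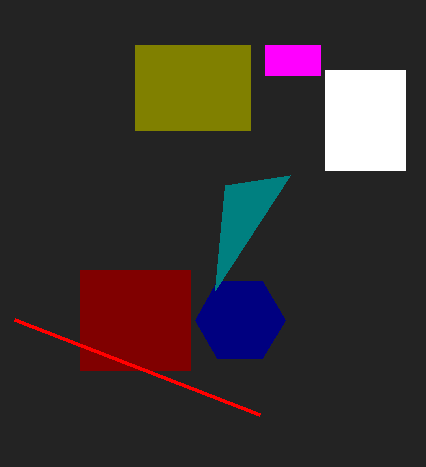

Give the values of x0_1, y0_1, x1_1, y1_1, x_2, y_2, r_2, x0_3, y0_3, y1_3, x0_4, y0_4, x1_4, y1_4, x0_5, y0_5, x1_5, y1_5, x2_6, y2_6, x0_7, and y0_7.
x0_1 = 135, y0_1 = 45, x1_1 = 250, y1_1 = 130, x_2 = 240, y_2 = 320, r_2 = 45, x0_3 = 265, y0_3 = 45, y1_3 = 75, x0_4 = 325, y0_4 = 70, x1_4 = 405, y1_4 = 170, x0_5 = 80, y0_5 = 270, x1_5 = 190, y1_5 = 370, x2_6 = 225, y2_6 = 185, x0_7 = 260, y0_7 = 415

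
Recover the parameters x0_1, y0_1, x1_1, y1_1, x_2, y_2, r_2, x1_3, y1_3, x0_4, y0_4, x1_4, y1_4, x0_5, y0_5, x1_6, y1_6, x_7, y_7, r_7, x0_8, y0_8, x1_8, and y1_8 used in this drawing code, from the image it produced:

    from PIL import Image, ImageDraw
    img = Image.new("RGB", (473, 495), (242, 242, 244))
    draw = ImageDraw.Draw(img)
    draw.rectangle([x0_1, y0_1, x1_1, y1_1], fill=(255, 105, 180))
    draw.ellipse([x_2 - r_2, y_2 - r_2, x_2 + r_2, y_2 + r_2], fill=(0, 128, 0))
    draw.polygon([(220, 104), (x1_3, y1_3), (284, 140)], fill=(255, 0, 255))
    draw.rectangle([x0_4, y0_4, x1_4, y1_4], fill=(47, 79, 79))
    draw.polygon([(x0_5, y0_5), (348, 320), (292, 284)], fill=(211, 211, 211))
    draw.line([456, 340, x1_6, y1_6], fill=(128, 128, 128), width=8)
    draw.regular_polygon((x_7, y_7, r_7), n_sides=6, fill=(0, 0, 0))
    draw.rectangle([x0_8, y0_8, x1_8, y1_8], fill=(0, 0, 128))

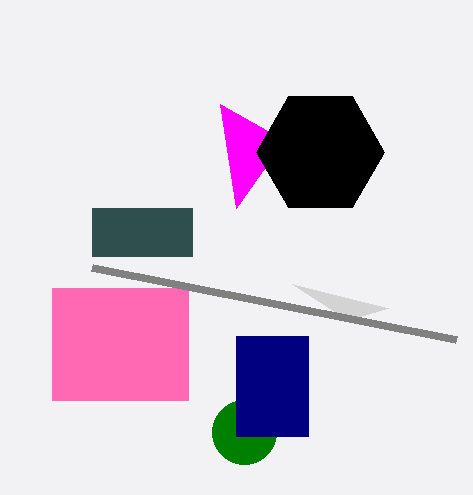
x0_1 = 52
y0_1 = 288
x1_1 = 188
y1_1 = 400
x_2 = 244
y_2 = 432
r_2 = 32
x1_3 = 236
y1_3 = 208
x0_4 = 92
y0_4 = 208
x1_4 = 192
y1_4 = 256
x0_5 = 388
y0_5 = 308
x1_6 = 92
y1_6 = 268
x_7 = 320
y_7 = 152
r_7 = 64
x0_8 = 236
y0_8 = 336
x1_8 = 308
y1_8 = 436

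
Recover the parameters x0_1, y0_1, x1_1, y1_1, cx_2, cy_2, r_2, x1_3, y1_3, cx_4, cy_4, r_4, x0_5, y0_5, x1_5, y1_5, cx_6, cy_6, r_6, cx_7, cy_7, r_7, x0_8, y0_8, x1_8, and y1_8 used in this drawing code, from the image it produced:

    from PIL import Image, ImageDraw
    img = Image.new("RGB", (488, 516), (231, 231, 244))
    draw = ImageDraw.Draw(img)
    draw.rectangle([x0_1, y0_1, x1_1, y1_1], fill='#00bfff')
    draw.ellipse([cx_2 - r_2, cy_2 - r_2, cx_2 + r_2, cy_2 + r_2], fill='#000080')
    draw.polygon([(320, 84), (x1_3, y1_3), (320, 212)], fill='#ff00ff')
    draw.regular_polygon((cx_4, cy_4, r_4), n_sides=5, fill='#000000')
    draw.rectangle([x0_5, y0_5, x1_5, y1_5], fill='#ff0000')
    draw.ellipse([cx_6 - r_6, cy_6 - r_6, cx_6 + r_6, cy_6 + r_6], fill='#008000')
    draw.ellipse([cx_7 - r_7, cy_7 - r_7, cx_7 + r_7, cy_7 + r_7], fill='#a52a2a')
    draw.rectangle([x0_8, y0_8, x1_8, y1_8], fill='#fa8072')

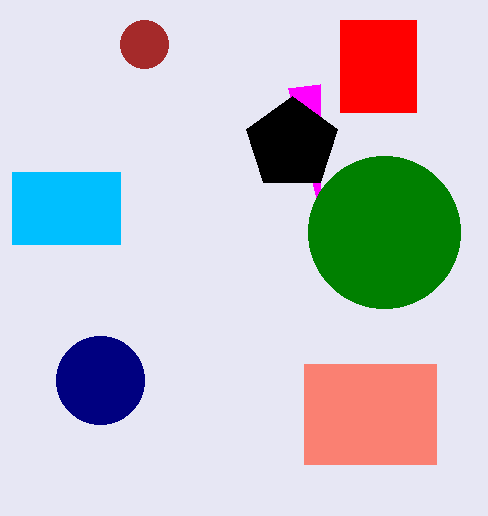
x0_1 = 12, y0_1 = 172, x1_1 = 120, y1_1 = 244, cx_2 = 100, cy_2 = 380, r_2 = 44, x1_3 = 288, y1_3 = 88, cx_4 = 292, cy_4 = 144, r_4 = 48, x0_5 = 340, y0_5 = 20, x1_5 = 416, y1_5 = 112, cx_6 = 384, cy_6 = 232, r_6 = 76, cx_7 = 144, cy_7 = 44, r_7 = 24, x0_8 = 304, y0_8 = 364, x1_8 = 436, y1_8 = 464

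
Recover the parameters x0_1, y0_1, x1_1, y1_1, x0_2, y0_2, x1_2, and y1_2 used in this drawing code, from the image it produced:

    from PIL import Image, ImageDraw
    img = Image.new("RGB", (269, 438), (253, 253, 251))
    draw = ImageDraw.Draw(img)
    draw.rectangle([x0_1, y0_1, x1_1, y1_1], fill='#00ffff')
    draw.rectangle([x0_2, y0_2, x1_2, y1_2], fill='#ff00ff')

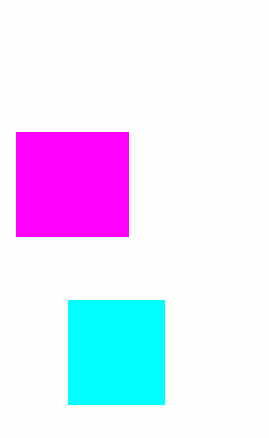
x0_1 = 68, y0_1 = 300, x1_1 = 164, y1_1 = 404, x0_2 = 16, y0_2 = 132, x1_2 = 128, y1_2 = 236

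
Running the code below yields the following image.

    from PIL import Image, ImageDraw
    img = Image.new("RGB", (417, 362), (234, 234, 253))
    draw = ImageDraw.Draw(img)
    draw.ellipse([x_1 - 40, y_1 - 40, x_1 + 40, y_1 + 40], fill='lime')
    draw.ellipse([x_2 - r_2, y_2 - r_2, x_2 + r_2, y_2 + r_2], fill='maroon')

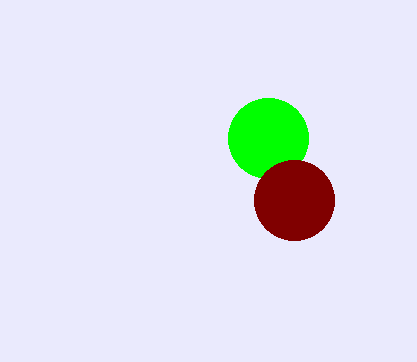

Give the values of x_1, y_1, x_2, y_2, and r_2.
x_1 = 268
y_1 = 138
x_2 = 294
y_2 = 200
r_2 = 40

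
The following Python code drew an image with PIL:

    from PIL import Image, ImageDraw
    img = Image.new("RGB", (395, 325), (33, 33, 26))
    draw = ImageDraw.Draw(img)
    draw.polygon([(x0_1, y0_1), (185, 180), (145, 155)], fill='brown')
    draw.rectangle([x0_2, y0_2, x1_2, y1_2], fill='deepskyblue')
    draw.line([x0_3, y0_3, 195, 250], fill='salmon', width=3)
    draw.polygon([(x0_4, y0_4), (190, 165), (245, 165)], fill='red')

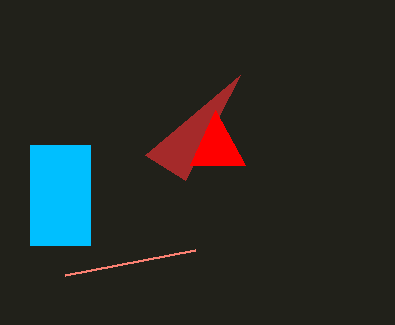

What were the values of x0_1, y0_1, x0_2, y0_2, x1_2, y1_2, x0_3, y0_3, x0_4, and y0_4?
x0_1 = 240
y0_1 = 75
x0_2 = 30
y0_2 = 145
x1_2 = 90
y1_2 = 245
x0_3 = 65
y0_3 = 275
x0_4 = 215
y0_4 = 110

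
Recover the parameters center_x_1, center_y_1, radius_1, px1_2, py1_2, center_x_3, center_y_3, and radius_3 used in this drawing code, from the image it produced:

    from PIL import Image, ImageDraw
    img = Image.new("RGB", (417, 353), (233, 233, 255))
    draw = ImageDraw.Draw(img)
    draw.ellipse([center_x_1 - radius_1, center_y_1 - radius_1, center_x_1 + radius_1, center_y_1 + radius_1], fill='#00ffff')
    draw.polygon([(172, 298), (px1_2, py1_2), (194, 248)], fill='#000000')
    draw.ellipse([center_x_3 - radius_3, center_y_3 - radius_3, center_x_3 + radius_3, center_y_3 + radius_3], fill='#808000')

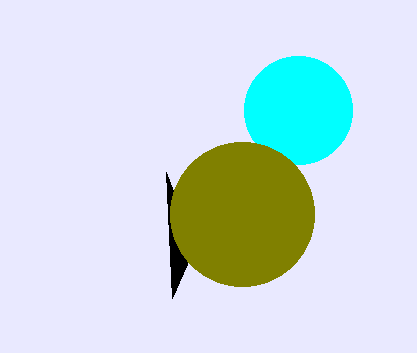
center_x_1 = 298
center_y_1 = 110
radius_1 = 54
px1_2 = 166
py1_2 = 172
center_x_3 = 242
center_y_3 = 214
radius_3 = 72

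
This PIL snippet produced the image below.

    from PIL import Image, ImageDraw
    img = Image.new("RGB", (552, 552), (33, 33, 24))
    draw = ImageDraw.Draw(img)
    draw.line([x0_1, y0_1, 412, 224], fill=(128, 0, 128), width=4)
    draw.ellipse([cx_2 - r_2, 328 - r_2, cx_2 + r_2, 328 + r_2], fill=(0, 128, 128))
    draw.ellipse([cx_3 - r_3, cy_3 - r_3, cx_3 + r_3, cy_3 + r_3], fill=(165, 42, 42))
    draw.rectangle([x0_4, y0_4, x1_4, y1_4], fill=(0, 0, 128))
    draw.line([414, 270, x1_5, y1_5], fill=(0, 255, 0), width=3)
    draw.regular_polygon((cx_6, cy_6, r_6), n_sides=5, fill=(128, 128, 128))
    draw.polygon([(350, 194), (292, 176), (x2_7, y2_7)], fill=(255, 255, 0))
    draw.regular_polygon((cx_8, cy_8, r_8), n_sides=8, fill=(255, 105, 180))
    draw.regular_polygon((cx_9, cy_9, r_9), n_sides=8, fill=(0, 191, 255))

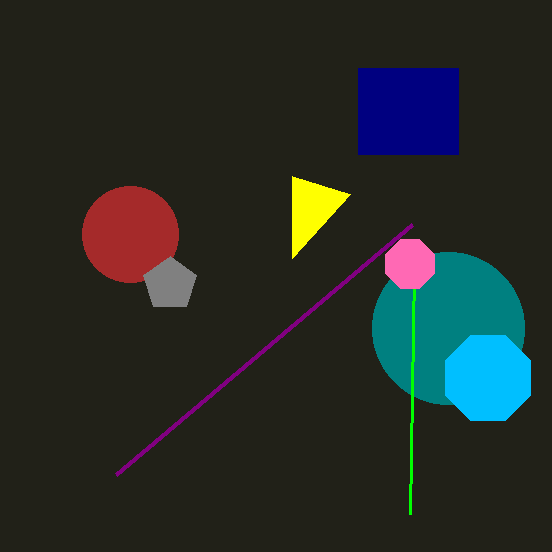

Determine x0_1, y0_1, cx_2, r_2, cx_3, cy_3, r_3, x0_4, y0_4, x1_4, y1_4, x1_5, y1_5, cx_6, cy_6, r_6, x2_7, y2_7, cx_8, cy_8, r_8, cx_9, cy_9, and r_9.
x0_1 = 116
y0_1 = 474
cx_2 = 448
r_2 = 76
cx_3 = 130
cy_3 = 234
r_3 = 48
x0_4 = 358
y0_4 = 68
x1_4 = 458
y1_4 = 154
x1_5 = 410
y1_5 = 514
cx_6 = 170
cy_6 = 284
r_6 = 28
x2_7 = 292
y2_7 = 258
cx_8 = 410
cy_8 = 264
r_8 = 26
cx_9 = 488
cy_9 = 378
r_9 = 46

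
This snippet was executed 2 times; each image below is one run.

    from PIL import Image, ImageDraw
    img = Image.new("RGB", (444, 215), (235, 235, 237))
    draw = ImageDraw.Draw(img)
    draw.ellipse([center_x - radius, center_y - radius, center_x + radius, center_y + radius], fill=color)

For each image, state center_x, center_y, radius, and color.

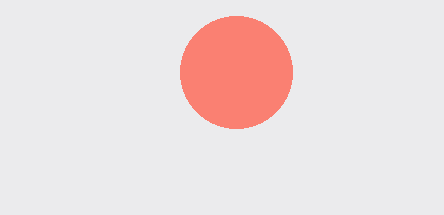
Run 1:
center_x = 236
center_y = 72
radius = 56
color = 'salmon'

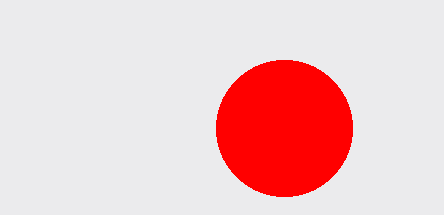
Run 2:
center_x = 284
center_y = 128
radius = 68
color = 'red'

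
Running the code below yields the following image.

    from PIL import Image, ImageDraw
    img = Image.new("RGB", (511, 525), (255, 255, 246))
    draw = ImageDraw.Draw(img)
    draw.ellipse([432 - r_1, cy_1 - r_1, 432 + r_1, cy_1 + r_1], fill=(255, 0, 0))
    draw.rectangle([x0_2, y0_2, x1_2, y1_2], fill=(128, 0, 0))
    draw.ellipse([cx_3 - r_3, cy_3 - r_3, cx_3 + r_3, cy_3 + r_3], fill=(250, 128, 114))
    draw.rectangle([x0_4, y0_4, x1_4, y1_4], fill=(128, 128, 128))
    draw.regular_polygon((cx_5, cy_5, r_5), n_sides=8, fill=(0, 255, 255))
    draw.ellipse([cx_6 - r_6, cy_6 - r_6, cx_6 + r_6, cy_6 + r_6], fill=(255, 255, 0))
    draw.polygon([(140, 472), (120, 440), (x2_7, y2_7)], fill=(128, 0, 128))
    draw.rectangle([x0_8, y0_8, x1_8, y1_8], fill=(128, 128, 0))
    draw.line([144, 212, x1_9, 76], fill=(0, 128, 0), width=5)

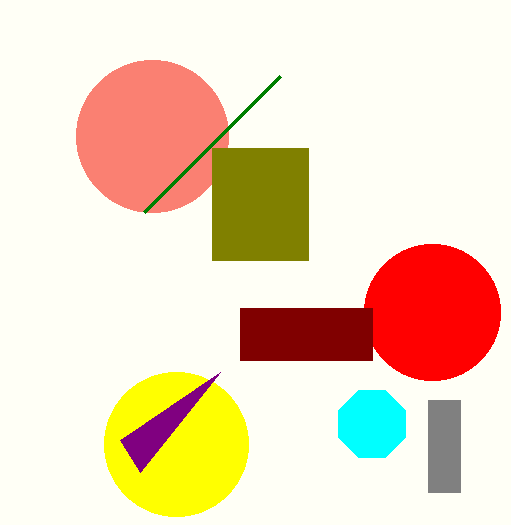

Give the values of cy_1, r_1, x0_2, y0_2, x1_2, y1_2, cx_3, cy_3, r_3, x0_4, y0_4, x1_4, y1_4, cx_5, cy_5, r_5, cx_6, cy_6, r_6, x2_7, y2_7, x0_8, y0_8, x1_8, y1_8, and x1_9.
cy_1 = 312, r_1 = 68, x0_2 = 240, y0_2 = 308, x1_2 = 372, y1_2 = 360, cx_3 = 152, cy_3 = 136, r_3 = 76, x0_4 = 428, y0_4 = 400, x1_4 = 460, y1_4 = 492, cx_5 = 372, cy_5 = 424, r_5 = 36, cx_6 = 176, cy_6 = 444, r_6 = 72, x2_7 = 220, y2_7 = 372, x0_8 = 212, y0_8 = 148, x1_8 = 308, y1_8 = 260, x1_9 = 280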